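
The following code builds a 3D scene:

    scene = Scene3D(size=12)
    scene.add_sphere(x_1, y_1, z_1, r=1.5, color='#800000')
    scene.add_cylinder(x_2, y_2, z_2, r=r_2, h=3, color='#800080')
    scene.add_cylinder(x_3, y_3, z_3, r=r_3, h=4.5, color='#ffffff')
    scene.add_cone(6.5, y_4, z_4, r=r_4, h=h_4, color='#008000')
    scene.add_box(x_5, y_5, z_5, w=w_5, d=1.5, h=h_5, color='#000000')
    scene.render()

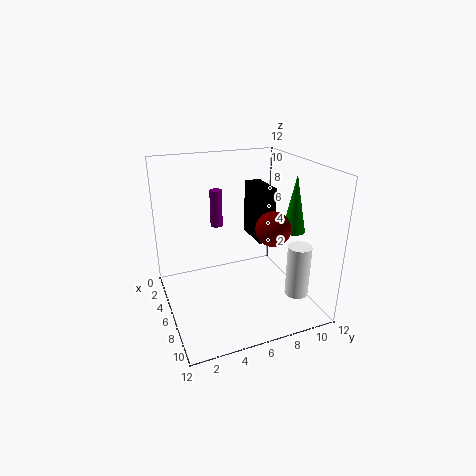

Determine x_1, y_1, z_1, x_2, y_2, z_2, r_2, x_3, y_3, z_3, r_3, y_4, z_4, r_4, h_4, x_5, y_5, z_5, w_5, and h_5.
x_1 = 6.5; y_1 = 9; z_1 = 6.5; x_2 = 5; y_2 = 4.5; z_2 = 7; r_2 = 0.5; x_3 = 8.5; y_3 = 10.5; z_3 = 1; r_3 = 1; y_4 = 11; z_4 = 6; r_4 = 1; h_4 = 5; x_5 = 1.5; y_5 = 8.5; z_5 = 4.5; w_5 = 3.5; h_5 = 5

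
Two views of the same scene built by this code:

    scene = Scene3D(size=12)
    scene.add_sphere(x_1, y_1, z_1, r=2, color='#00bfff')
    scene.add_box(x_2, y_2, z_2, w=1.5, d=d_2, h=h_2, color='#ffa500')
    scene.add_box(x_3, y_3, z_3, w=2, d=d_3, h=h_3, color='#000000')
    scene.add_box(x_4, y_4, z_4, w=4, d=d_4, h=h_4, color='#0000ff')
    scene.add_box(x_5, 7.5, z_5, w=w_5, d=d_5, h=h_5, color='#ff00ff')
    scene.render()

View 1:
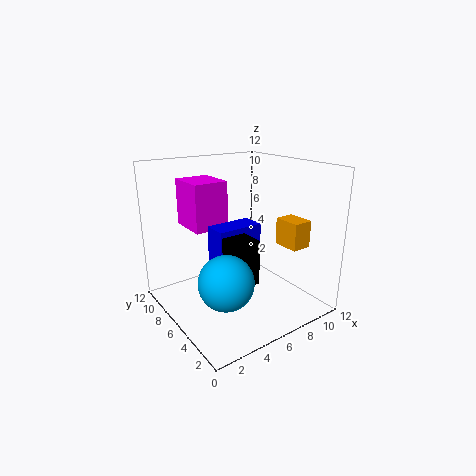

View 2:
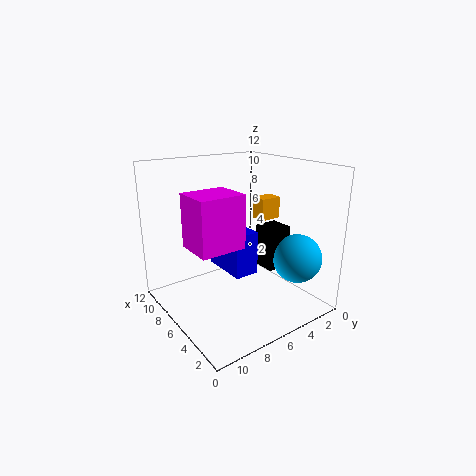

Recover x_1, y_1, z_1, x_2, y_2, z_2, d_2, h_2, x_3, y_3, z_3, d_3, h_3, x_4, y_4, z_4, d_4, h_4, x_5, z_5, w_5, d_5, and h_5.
x_1 = 2.5, y_1 = 2.5, z_1 = 4.5, x_2 = 7, y_2 = 0.5, z_2 = 6.5, d_2 = 2, h_2 = 2, x_3 = 3.5, y_3 = 2.5, z_3 = 3.5, d_3 = 2, h_3 = 3.5, x_4 = 4, y_4 = 5.5, z_4 = 3.5, d_4 = 2, h_4 = 3.5, x_5 = 3, z_5 = 6.5, w_5 = 3, d_5 = 3.5, h_5 = 4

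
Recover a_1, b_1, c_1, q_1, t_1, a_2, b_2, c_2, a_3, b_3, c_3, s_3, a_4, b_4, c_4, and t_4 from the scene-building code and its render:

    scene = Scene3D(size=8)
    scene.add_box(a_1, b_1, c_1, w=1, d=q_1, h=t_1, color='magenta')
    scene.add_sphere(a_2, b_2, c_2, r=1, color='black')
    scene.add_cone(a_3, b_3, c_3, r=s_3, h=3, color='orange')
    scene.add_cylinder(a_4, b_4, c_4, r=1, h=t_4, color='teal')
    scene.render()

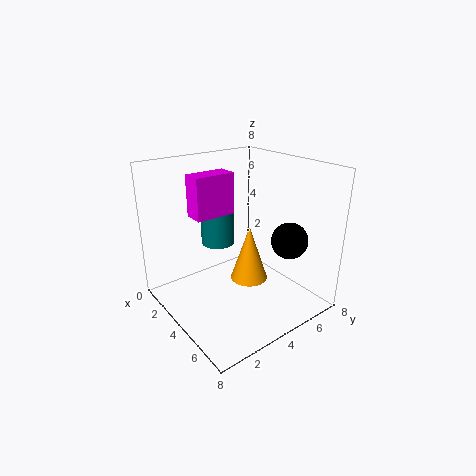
a_1 = 4
b_1 = 1
c_1 = 6
q_1 = 2
t_1 = 2
a_2 = 6
b_2 = 6
c_2 = 4
a_3 = 5
b_3 = 4
c_3 = 2
s_3 = 1
a_4 = 2
b_4 = 4
c_4 = 3
t_4 = 3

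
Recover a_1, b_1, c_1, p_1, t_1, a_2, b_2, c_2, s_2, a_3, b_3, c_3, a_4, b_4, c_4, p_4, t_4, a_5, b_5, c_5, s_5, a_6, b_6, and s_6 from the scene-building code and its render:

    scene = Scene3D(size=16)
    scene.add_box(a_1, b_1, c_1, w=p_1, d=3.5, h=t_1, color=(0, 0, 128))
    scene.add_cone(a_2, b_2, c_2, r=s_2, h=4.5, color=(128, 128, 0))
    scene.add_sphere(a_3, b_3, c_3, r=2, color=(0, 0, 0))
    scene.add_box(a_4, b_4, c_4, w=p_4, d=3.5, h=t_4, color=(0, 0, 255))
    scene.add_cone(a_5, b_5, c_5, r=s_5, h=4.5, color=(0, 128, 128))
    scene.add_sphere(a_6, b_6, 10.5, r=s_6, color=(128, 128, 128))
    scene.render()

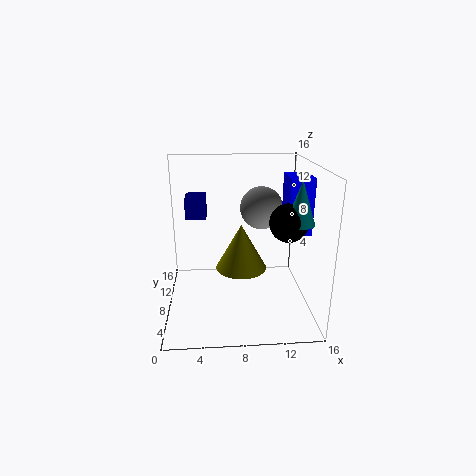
a_1 = 2
b_1 = 11.5
c_1 = 9
p_1 = 2.5
t_1 = 2.5
a_2 = 8
b_2 = 4
c_2 = 6.5
s_2 = 2.5
a_3 = 13
b_3 = 5.5
c_3 = 10.5
a_4 = 13
b_4 = 5.5
c_4 = 9
p_4 = 2.5
t_4 = 6
a_5 = 14
b_5 = 5
c_5 = 10.5
s_5 = 1.5
a_6 = 11
b_6 = 11
s_6 = 2.5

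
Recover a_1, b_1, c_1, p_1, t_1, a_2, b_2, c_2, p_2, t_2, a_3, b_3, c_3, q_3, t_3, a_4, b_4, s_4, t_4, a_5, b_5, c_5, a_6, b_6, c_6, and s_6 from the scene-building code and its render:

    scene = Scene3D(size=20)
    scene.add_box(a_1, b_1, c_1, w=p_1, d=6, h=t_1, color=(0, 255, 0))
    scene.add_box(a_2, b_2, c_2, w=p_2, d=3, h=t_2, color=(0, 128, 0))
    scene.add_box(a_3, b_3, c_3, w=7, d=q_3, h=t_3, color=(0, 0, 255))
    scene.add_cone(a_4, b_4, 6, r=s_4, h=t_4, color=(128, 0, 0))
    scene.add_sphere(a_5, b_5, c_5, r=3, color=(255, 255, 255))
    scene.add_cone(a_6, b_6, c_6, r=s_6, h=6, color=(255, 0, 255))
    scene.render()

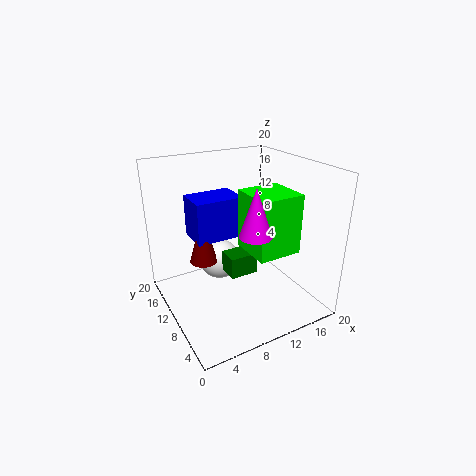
a_1 = 10
b_1 = 4
c_1 = 9
p_1 = 6
t_1 = 8
a_2 = 8
b_2 = 8
c_2 = 5
p_2 = 4
t_2 = 3
a_3 = 5
b_3 = 12
c_3 = 9
q_3 = 5
t_3 = 6
a_4 = 6
b_4 = 13
s_4 = 2
t_4 = 7
a_5 = 9
b_5 = 14
c_5 = 5
a_6 = 9
b_6 = 4
c_6 = 13
s_6 = 2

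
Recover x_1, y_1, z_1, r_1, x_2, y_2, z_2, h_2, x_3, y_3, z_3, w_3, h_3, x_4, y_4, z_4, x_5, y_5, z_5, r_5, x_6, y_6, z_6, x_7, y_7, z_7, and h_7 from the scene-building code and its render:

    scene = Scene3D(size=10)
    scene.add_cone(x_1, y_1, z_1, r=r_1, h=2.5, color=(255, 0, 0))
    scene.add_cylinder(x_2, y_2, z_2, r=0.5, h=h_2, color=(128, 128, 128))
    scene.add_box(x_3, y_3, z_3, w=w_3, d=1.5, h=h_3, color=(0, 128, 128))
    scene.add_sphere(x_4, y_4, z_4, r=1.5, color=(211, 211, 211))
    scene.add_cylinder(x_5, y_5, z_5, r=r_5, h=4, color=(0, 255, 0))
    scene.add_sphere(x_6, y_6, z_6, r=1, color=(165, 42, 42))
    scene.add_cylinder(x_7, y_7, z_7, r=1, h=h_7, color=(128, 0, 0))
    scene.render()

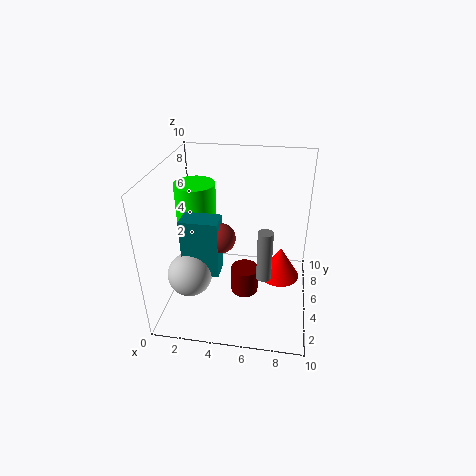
x_1 = 8
y_1 = 6.5
z_1 = 1
r_1 = 1.5
x_2 = 7
y_2 = 3.5
z_2 = 3
h_2 = 3.5
x_3 = 1.5
y_3 = 3
z_3 = 3
w_3 = 2.5
h_3 = 4
x_4 = 2
y_4 = 3
z_4 = 3
x_5 = 1.5
y_5 = 7
z_5 = 4
r_5 = 1.5
x_6 = 4
y_6 = 4
z_6 = 5.5
x_7 = 5.5
y_7 = 5
z_7 = 0.5
h_7 = 2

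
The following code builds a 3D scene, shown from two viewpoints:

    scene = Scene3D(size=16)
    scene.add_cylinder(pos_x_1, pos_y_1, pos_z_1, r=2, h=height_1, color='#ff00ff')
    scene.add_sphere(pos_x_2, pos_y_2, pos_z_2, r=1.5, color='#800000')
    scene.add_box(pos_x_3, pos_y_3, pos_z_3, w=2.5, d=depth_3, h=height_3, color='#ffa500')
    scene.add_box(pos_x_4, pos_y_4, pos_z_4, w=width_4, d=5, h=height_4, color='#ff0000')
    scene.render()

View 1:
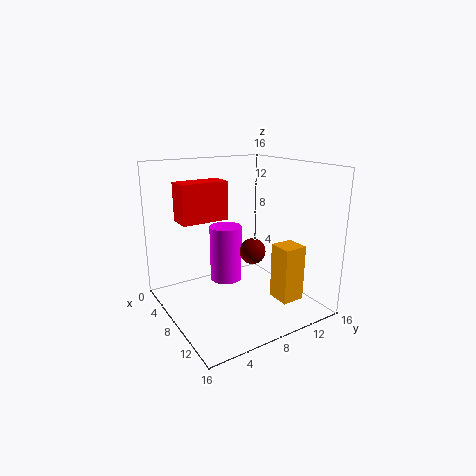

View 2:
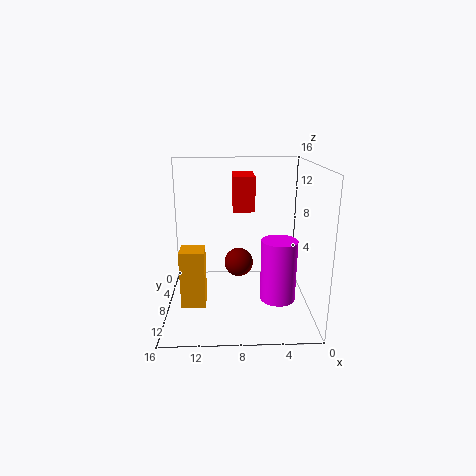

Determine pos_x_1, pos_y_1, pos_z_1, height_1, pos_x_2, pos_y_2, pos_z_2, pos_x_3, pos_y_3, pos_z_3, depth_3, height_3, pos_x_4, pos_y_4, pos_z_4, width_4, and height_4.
pos_x_1 = 3.5, pos_y_1 = 9, pos_z_1 = 1, height_1 = 7, pos_x_2 = 8, pos_y_2 = 10, pos_z_2 = 6, pos_x_3 = 11.5, pos_y_3 = 10, pos_z_3 = 2, depth_3 = 2.5, height_3 = 6, pos_x_4 = 6, pos_y_4 = 1.5, pos_z_4 = 10.5, width_4 = 2.5, height_4 = 4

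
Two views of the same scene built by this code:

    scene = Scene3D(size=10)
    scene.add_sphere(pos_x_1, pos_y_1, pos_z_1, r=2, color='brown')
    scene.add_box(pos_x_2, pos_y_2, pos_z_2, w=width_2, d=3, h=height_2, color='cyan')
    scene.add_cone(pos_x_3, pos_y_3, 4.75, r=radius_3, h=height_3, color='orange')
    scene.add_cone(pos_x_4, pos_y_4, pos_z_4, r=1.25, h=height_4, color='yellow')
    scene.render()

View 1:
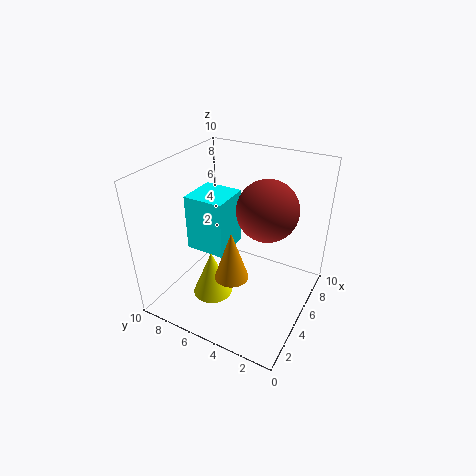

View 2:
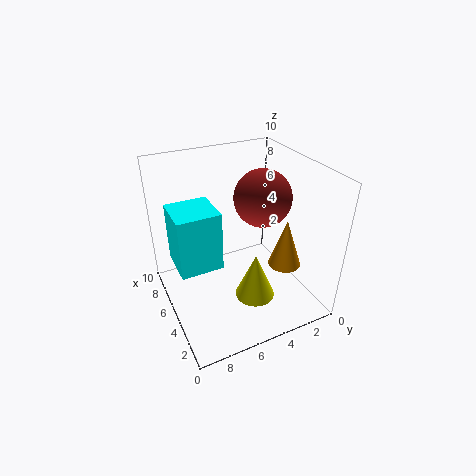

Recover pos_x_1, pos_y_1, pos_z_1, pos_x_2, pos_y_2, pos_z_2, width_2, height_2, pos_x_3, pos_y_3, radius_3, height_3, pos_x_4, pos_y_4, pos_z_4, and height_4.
pos_x_1 = 5.25; pos_y_1 = 3; pos_z_1 = 7.5; pos_x_2 = 4.75; pos_y_2 = 6.25; pos_z_2 = 3; width_2 = 3; height_2 = 4.25; pos_x_3 = 1.5; pos_y_3 = 3.5; radius_3 = 1; height_3 = 3; pos_x_4 = 2; pos_y_4 = 5.25; pos_z_4 = 2.5; height_4 = 3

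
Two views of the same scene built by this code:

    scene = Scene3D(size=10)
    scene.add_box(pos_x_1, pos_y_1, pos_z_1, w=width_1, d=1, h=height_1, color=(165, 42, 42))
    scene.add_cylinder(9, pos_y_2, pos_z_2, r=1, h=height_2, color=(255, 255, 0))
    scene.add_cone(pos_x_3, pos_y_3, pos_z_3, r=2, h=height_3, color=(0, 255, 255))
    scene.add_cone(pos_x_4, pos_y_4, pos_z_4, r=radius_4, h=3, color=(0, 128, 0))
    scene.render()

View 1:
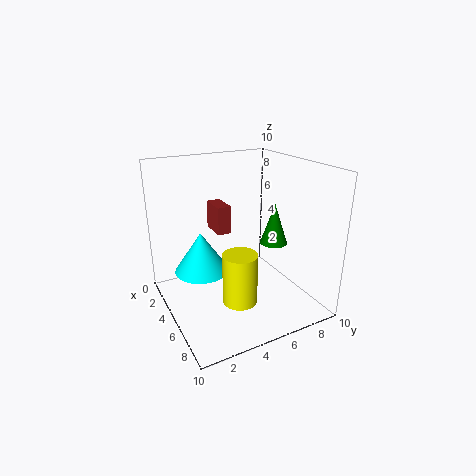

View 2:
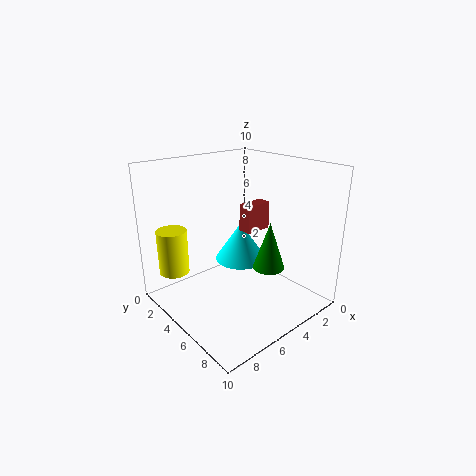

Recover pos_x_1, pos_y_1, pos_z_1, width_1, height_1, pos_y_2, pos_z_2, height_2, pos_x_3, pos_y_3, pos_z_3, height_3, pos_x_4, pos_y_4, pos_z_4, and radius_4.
pos_x_1 = 2; pos_y_1 = 4; pos_z_1 = 5; width_1 = 2; height_1 = 2; pos_y_2 = 3; pos_z_2 = 3; height_2 = 3; pos_x_3 = 3; pos_y_3 = 3; pos_z_3 = 2; height_3 = 3; pos_x_4 = 5; pos_y_4 = 8; pos_z_4 = 4; radius_4 = 1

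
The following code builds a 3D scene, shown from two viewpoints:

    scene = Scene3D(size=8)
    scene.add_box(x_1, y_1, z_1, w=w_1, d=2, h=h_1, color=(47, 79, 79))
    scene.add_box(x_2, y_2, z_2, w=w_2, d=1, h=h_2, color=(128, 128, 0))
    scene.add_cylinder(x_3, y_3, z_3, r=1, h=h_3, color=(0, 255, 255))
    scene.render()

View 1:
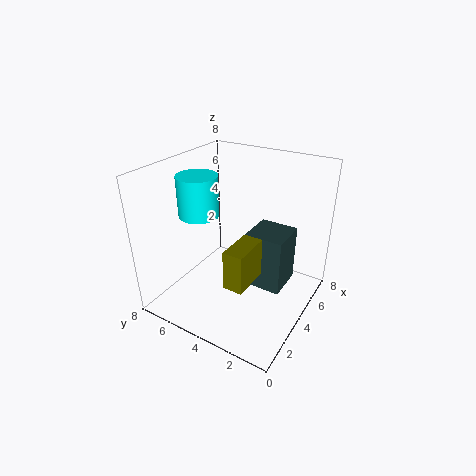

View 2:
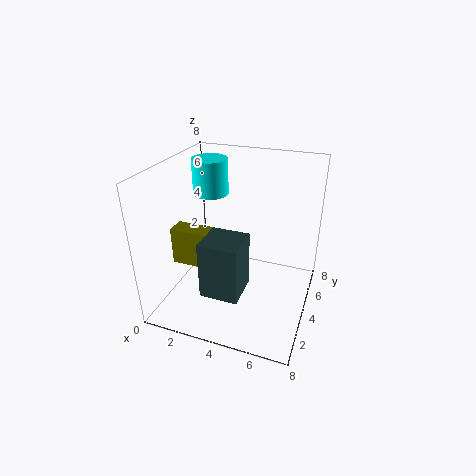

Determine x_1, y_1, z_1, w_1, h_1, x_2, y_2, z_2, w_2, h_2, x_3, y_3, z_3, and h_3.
x_1 = 3, y_1 = 1, z_1 = 2, w_1 = 2, h_1 = 3, x_2 = 1, y_2 = 2, z_2 = 3, w_2 = 2, h_2 = 2, x_3 = 2, y_3 = 5, z_3 = 6, h_3 = 2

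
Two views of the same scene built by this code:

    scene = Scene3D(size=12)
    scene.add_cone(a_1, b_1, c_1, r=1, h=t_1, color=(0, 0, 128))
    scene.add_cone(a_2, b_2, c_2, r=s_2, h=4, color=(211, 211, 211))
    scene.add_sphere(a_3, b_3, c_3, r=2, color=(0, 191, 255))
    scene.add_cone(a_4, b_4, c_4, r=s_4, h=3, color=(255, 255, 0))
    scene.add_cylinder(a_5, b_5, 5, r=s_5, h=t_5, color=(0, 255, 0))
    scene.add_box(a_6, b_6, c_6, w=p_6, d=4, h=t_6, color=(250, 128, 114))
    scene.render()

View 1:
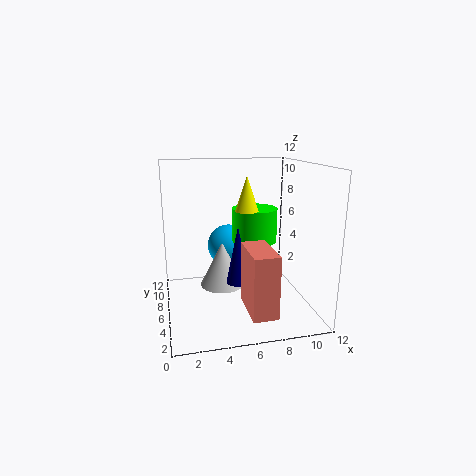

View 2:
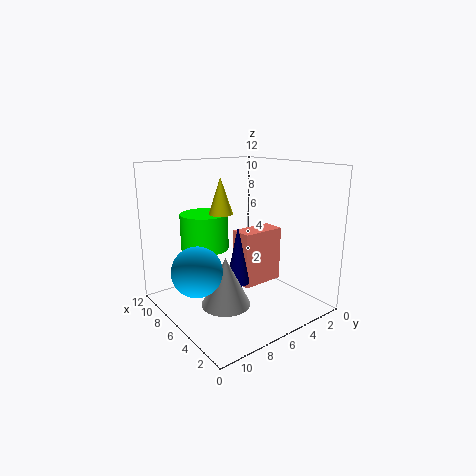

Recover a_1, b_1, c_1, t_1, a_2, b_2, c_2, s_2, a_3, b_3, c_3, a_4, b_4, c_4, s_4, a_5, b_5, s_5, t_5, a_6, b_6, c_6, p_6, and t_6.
a_1 = 6; b_1 = 6; c_1 = 2; t_1 = 5; a_2 = 5; b_2 = 8; c_2 = 1; s_2 = 2; a_3 = 6; b_3 = 10; c_3 = 4; a_4 = 7; b_4 = 7; c_4 = 8; s_4 = 1; a_5 = 8; b_5 = 8; s_5 = 2; t_5 = 3; a_6 = 6; b_6 = 1; c_6 = 1; p_6 = 2; t_6 = 5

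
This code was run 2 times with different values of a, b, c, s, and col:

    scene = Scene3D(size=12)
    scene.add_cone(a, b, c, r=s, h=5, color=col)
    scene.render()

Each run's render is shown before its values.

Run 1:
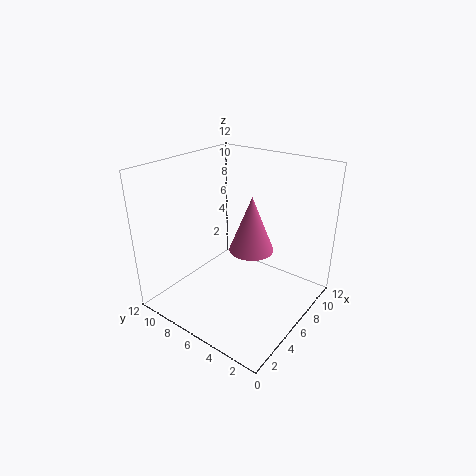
a = 8
b = 6
c = 4
s = 2
col = 'hotpink'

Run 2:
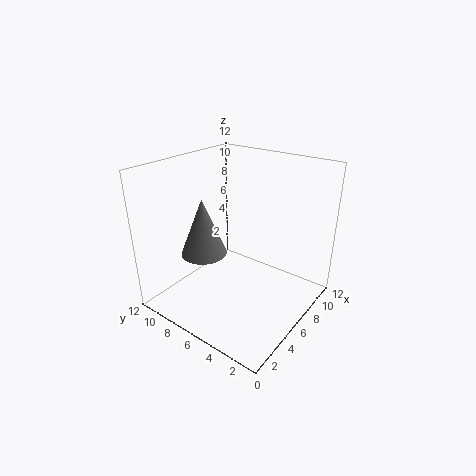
a = 5
b = 9
c = 4
s = 2
col = 'gray'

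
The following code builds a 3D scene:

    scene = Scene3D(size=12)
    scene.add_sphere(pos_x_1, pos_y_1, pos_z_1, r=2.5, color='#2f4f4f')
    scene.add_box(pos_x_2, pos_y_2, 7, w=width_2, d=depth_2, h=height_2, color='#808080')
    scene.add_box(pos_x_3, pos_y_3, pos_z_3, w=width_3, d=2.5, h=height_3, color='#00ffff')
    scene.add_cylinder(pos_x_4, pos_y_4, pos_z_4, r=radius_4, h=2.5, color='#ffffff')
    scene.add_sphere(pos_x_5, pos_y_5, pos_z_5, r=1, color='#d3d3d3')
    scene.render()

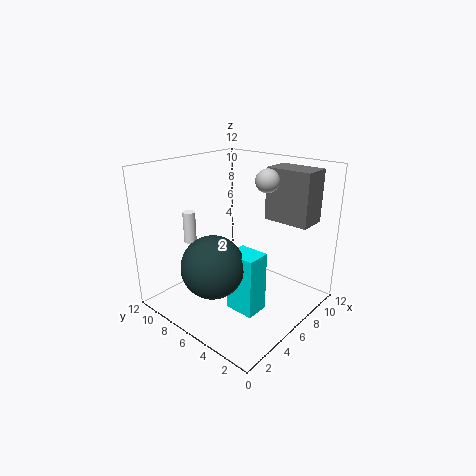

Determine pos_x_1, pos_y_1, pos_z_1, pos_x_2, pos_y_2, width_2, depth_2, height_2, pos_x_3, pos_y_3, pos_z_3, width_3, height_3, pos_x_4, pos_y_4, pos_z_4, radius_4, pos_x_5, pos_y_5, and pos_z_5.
pos_x_1 = 3; pos_y_1 = 6; pos_z_1 = 4.5; pos_x_2 = 9; pos_y_2 = 1.5; width_2 = 2.5; depth_2 = 4; height_2 = 4.5; pos_x_3 = 4; pos_y_3 = 3; pos_z_3 = 0.5; width_3 = 2; height_3 = 5; pos_x_4 = 3; pos_y_4 = 8.5; pos_z_4 = 6; radius_4 = 0.5; pos_x_5 = 8.5; pos_y_5 = 5; pos_z_5 = 10.5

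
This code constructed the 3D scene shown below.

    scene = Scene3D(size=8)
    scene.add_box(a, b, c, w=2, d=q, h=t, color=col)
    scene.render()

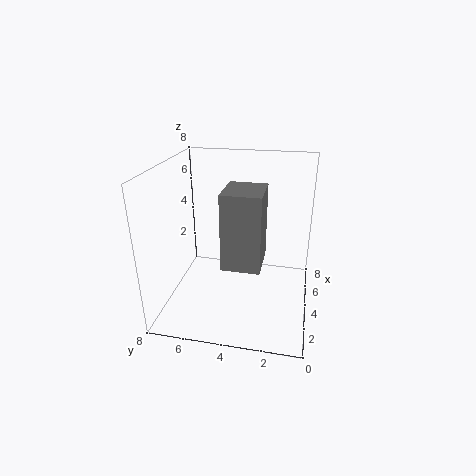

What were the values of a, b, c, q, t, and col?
a = 0.25, b = 2.25, c = 4.25, q = 1.75, t = 3.5, col = 'gray'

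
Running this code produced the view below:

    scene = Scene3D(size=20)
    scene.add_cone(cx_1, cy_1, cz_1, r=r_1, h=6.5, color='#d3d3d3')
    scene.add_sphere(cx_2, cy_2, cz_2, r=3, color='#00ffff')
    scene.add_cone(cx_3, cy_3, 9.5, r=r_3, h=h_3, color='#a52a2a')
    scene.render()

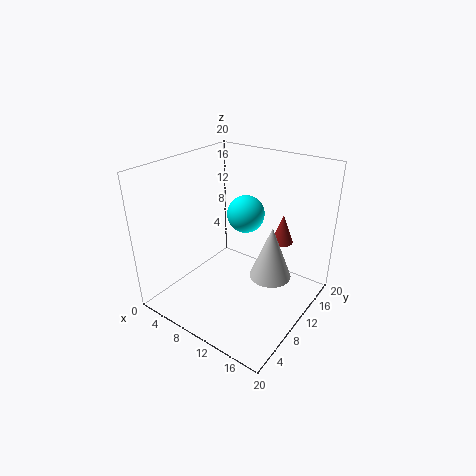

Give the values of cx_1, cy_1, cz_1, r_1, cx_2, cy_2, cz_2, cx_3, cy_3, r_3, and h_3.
cx_1 = 17
cy_1 = 7
cz_1 = 8.5
r_1 = 2.5
cx_2 = 6.5
cy_2 = 17
cz_2 = 10
cx_3 = 15
cy_3 = 13.5
r_3 = 1.5
h_3 = 4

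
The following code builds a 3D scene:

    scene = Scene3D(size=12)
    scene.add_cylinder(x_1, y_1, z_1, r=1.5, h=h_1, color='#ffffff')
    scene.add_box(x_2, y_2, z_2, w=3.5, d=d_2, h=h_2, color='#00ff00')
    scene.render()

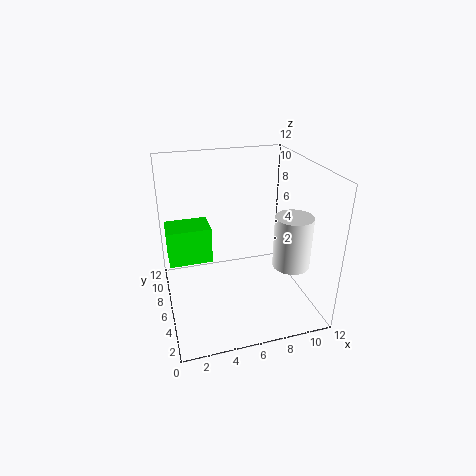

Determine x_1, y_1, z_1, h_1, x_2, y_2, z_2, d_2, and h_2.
x_1 = 9.75
y_1 = 3.5
z_1 = 4.25
h_1 = 4.25
x_2 = 0.25
y_2 = 5.75
z_2 = 4.25
d_2 = 2.5
h_2 = 3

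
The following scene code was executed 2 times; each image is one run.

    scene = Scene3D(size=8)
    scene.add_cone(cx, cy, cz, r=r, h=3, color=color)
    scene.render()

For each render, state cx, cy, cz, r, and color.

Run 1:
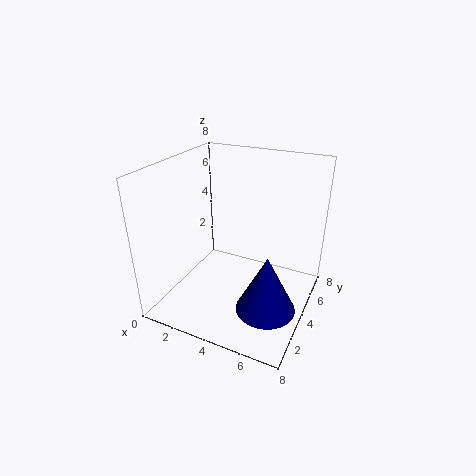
cx = 6.5
cy = 2
cz = 1.5
r = 1.5
color = 'navy'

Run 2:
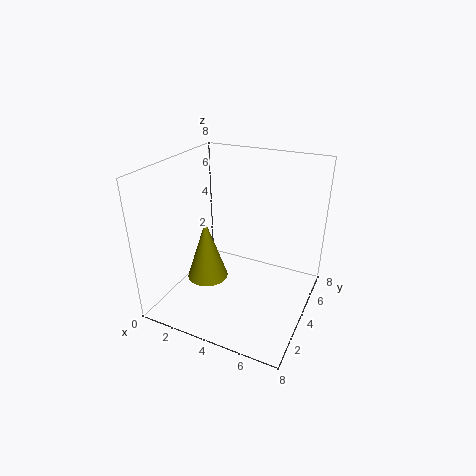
cx = 3.5
cy = 1.5
cz = 3
r = 1
color = 'olive'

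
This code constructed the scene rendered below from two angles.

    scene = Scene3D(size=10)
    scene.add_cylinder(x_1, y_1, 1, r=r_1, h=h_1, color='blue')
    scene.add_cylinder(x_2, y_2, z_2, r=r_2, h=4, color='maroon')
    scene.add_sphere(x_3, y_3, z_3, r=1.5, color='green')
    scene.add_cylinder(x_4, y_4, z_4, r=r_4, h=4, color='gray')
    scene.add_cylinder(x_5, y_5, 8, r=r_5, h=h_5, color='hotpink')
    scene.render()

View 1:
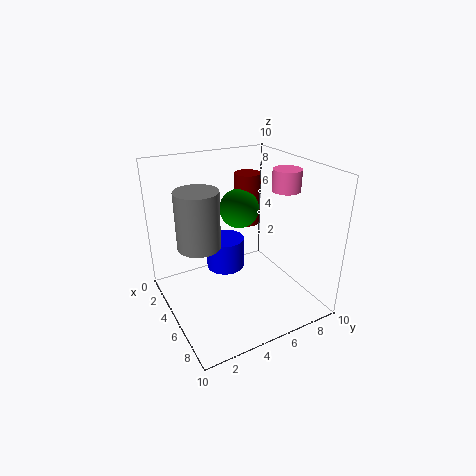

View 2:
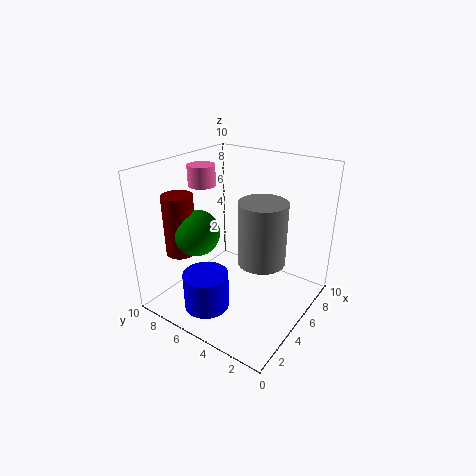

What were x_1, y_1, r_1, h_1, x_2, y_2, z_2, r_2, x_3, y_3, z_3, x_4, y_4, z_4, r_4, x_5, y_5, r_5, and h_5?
x_1 = 2, y_1 = 5.5, r_1 = 1.5, h_1 = 2.5, x_2 = 2, y_2 = 7.5, z_2 = 4.5, r_2 = 1, x_3 = 2.5, y_3 = 6.5, z_3 = 6, x_4 = 4, y_4 = 2.5, z_4 = 4.5, r_4 = 1.5, x_5 = 5.5, y_5 = 8.5, r_5 = 1, h_5 = 1.5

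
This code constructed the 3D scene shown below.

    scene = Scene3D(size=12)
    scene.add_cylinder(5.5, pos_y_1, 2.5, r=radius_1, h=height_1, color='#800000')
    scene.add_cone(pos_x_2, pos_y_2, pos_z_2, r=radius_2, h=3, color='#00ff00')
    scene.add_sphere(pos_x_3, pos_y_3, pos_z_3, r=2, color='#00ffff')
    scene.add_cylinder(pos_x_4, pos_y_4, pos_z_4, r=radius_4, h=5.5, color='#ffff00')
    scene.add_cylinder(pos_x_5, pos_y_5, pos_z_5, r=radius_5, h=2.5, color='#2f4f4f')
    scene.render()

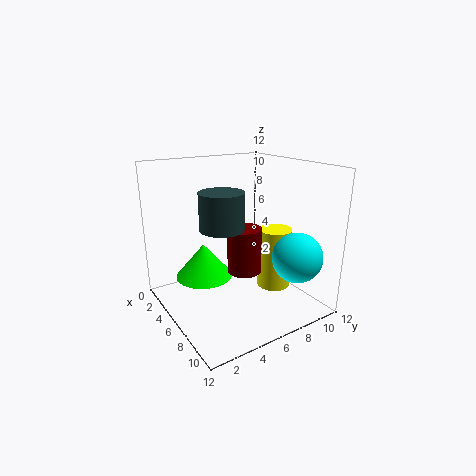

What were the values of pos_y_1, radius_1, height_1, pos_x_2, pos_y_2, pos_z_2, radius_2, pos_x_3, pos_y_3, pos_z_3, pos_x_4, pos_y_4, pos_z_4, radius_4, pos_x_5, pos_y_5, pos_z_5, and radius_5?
pos_y_1 = 7; radius_1 = 1.5; height_1 = 4; pos_x_2 = 3.5; pos_y_2 = 4; pos_z_2 = 2; radius_2 = 2.5; pos_x_3 = 10; pos_y_3 = 9; pos_z_3 = 5; pos_x_4 = 6; pos_y_4 = 10; pos_z_4 = 0.5; radius_4 = 1.5; pos_x_5 = 9.5; pos_y_5 = 2.5; pos_z_5 = 8.5; radius_5 = 1.5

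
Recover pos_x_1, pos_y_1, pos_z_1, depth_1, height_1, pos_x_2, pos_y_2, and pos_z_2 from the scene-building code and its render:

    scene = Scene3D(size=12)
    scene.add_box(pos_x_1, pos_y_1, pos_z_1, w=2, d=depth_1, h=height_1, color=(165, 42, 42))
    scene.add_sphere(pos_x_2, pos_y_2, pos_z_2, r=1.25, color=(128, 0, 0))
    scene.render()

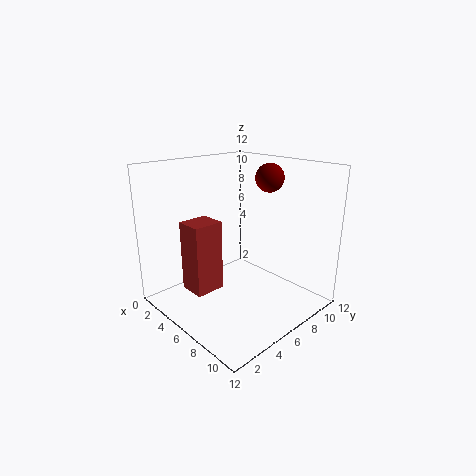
pos_x_1 = 5.5; pos_y_1 = 0.75; pos_z_1 = 3.25; depth_1 = 2.25; height_1 = 5.25; pos_x_2 = 6; pos_y_2 = 9.75; pos_z_2 = 10.5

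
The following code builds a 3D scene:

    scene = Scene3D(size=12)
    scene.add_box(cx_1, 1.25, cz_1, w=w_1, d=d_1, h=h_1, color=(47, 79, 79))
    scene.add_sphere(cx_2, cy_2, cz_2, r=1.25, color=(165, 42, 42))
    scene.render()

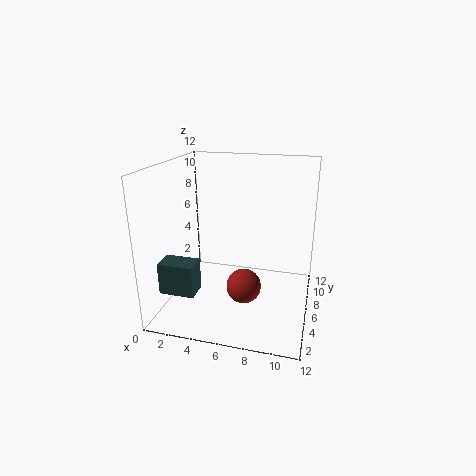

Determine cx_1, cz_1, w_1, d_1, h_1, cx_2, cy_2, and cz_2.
cx_1 = 1
cz_1 = 2.75
w_1 = 2.75
d_1 = 1.75
h_1 = 2.5
cx_2 = 7.5
cy_2 = 2
cz_2 = 4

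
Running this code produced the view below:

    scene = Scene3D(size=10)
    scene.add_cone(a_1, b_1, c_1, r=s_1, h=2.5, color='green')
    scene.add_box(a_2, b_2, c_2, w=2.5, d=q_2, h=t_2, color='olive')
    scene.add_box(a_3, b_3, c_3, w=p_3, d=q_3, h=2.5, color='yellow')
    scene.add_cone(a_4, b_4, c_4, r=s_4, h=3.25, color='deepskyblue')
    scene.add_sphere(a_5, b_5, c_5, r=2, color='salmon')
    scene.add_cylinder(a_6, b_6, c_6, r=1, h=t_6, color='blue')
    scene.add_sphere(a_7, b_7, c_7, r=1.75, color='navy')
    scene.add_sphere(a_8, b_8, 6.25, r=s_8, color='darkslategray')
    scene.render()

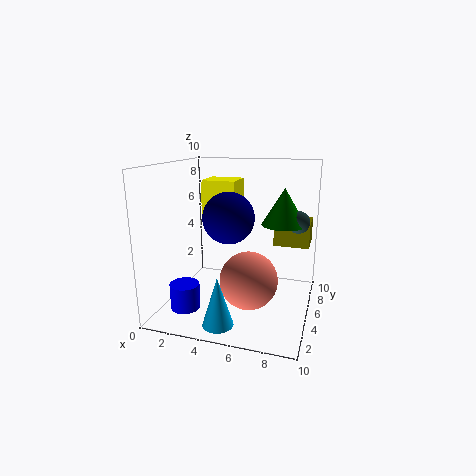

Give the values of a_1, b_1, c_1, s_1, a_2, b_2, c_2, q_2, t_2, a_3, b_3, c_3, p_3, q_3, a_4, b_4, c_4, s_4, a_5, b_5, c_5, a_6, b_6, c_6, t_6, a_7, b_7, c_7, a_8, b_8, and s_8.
a_1 = 8
b_1 = 5.75
c_1 = 6
s_1 = 1.5
a_2 = 7.25
b_2 = 6.25
c_2 = 4.25
q_2 = 2.25
t_2 = 1.75
a_3 = 2
b_3 = 5.75
c_3 = 6.25
p_3 = 2.5
q_3 = 2.25
a_4 = 4.75
b_4 = 1.5
c_4 = 0.25
s_4 = 1
a_5 = 6
b_5 = 4.25
c_5 = 2.25
a_6 = 2
b_6 = 2.5
c_6 = 0.5
t_6 = 1.75
a_7 = 4.5
b_7 = 4.5
c_7 = 6.5
a_8 = 9
b_8 = 5.75
s_8 = 0.75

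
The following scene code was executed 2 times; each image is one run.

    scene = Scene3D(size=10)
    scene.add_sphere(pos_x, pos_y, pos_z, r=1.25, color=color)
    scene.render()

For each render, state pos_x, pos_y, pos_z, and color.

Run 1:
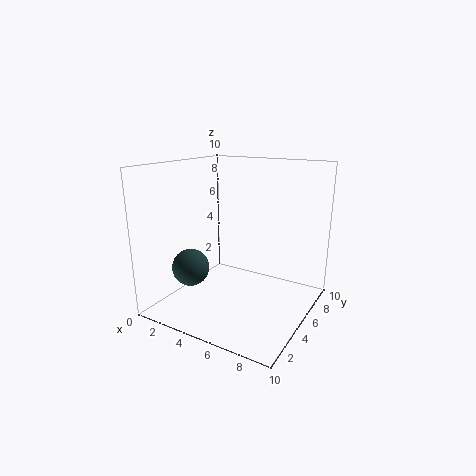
pos_x = 2.75, pos_y = 2.5, pos_z = 3.25, color = 'darkslategray'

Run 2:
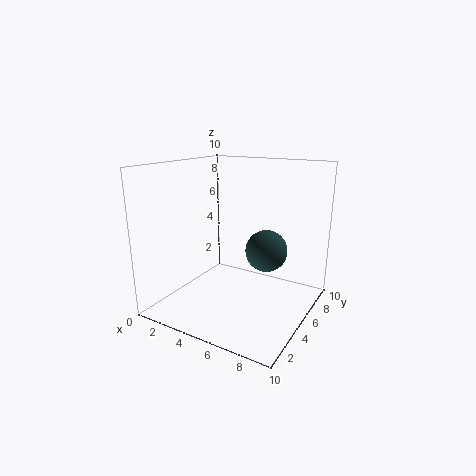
pos_x = 8, pos_y = 3.25, pos_z = 5.25, color = 'darkslategray'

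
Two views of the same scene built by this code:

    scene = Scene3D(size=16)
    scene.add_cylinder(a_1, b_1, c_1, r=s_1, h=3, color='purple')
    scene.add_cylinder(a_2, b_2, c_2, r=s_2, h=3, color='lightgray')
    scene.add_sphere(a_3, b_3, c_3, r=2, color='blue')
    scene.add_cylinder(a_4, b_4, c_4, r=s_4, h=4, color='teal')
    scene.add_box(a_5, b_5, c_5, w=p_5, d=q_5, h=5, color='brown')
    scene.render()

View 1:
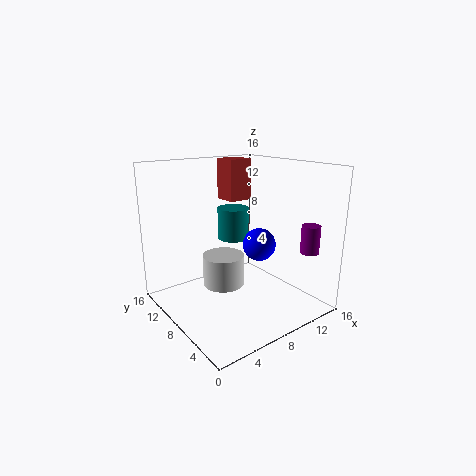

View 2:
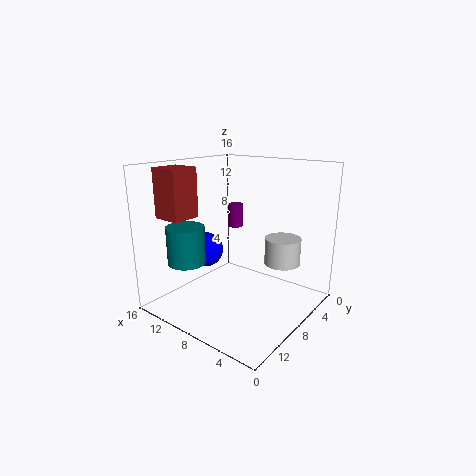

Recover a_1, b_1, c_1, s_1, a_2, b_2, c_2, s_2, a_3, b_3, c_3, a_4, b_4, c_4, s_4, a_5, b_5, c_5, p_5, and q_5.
a_1 = 13, b_1 = 2, c_1 = 7, s_1 = 1, a_2 = 4, b_2 = 5, c_2 = 5, s_2 = 2, a_3 = 12, b_3 = 9, c_3 = 6, a_4 = 11, b_4 = 13, c_4 = 6, s_4 = 2, a_5 = 10, b_5 = 12, c_5 = 11, p_5 = 3, q_5 = 3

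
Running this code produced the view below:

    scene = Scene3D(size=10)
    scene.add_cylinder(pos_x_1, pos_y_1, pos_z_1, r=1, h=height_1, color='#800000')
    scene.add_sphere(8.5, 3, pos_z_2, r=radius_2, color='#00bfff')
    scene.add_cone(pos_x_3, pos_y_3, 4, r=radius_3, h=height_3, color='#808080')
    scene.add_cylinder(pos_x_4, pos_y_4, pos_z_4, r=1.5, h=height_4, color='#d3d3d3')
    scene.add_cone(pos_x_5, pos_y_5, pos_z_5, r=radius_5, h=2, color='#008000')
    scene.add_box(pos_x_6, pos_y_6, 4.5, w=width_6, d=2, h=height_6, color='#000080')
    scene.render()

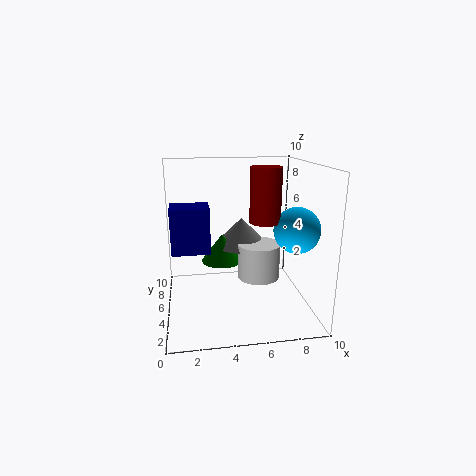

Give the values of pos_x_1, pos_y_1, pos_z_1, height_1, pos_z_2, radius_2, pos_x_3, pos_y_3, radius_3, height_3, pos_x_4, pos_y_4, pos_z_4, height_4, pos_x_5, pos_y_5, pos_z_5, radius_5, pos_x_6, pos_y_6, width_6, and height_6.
pos_x_1 = 6.5
pos_y_1 = 3.5
pos_z_1 = 6.5
height_1 = 3.5
pos_z_2 = 6
radius_2 = 1.5
pos_x_3 = 5.5
pos_y_3 = 6.5
radius_3 = 2
height_3 = 2
pos_x_4 = 6.5
pos_y_4 = 5
pos_z_4 = 2
height_4 = 2.5
pos_x_5 = 4
pos_y_5 = 6
pos_z_5 = 3
radius_5 = 1.5
pos_x_6 = 0.5
pos_y_6 = 3.5
width_6 = 2.5
height_6 = 3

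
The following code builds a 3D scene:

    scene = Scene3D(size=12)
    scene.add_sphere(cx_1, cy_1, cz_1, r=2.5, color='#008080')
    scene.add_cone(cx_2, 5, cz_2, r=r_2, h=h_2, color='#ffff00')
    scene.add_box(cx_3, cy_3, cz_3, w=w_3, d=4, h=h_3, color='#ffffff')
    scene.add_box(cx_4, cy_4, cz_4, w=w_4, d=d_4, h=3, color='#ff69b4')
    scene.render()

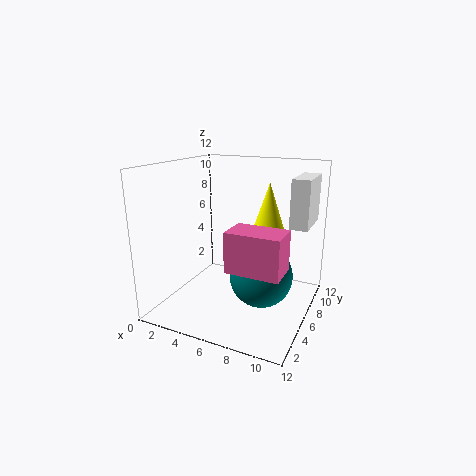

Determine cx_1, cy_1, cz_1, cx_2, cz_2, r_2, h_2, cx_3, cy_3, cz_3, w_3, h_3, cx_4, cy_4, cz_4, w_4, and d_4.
cx_1 = 8.5; cy_1 = 5; cz_1 = 3.5; cx_2 = 9; cz_2 = 6.5; r_2 = 1.5; h_2 = 4.5; cx_3 = 10; cy_3 = 7; cz_3 = 7; w_3 = 1.5; h_3 = 4; cx_4 = 7; cy_4 = 1.5; cz_4 = 5; w_4 = 4; d_4 = 2.5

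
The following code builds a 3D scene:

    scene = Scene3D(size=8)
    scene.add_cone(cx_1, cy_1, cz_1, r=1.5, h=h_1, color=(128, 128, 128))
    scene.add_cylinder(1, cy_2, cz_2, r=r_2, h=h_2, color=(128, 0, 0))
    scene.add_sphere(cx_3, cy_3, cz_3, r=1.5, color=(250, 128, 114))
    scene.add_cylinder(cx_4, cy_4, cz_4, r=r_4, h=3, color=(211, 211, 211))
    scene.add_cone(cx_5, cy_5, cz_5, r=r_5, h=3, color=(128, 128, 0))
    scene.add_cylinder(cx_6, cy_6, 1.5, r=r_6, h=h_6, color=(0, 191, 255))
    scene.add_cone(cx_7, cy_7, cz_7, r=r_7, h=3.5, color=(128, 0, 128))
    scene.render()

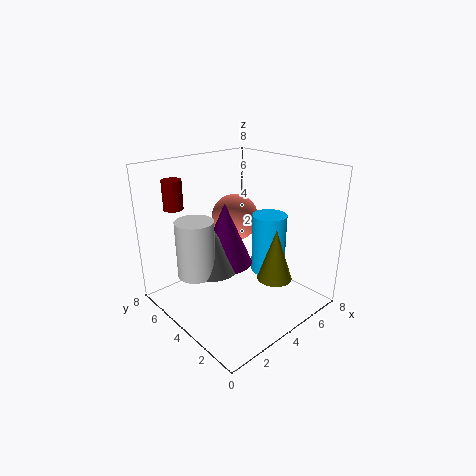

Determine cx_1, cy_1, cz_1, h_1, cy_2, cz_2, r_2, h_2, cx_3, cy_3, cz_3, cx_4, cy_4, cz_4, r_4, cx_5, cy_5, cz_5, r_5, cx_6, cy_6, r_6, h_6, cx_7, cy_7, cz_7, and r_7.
cx_1 = 2.5, cy_1 = 4.5, cz_1 = 2.5, h_1 = 2.5, cy_2 = 5.5, cz_2 = 6, r_2 = 0.5, h_2 = 1.5, cx_3 = 6, cy_3 = 6.5, cz_3 = 4, cx_4 = 1.5, cy_4 = 4.5, cz_4 = 2.5, r_4 = 1, cx_5 = 5.5, cy_5 = 2.5, cz_5 = 1.5, r_5 = 1, cx_6 = 6, cy_6 = 3.5, r_6 = 1, h_6 = 3.5, cx_7 = 3.5, cy_7 = 4.5, cz_7 = 2.5, r_7 = 1.5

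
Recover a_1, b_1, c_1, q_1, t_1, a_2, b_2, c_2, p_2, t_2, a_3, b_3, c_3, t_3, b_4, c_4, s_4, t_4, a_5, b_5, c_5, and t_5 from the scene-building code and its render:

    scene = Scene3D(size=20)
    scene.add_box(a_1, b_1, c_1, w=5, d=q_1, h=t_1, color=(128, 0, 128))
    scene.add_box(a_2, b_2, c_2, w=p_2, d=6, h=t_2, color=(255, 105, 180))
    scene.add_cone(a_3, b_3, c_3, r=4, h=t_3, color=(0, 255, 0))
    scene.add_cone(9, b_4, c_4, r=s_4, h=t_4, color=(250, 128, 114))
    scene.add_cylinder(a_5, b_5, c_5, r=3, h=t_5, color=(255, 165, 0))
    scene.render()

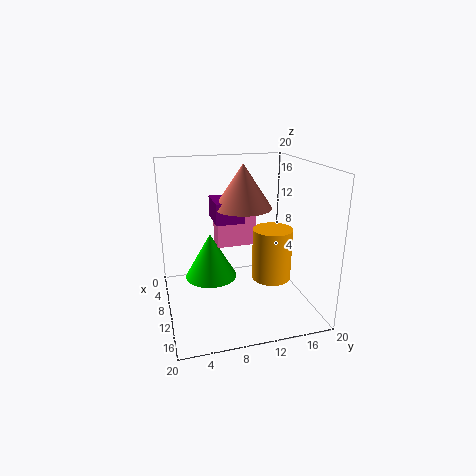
a_1 = 5; b_1 = 7; c_1 = 12; q_1 = 4; t_1 = 3; a_2 = 3; b_2 = 8; c_2 = 7; p_2 = 3; t_2 = 7; a_3 = 5; b_3 = 7; c_3 = 2; t_3 = 7; b_4 = 11; c_4 = 14; s_4 = 4; t_4 = 6; a_5 = 8; b_5 = 16; c_5 = 2; t_5 = 8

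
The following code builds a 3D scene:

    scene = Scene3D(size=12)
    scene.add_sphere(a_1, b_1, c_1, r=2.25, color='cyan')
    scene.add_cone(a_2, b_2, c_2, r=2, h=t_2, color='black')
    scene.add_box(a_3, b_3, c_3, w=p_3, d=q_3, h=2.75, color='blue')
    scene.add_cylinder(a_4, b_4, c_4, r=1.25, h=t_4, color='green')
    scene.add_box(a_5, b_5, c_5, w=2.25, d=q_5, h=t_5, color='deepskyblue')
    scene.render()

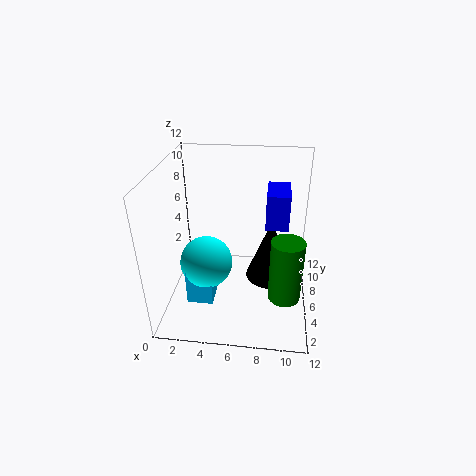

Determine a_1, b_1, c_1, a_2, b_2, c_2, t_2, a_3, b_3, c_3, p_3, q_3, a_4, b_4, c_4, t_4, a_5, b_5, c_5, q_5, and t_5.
a_1 = 3.25, b_1 = 5.75, c_1 = 3.5, a_2 = 8.75, b_2 = 6, c_2 = 2.5, t_2 = 5.25, a_3 = 8.25, b_3 = 4.5, c_3 = 7.75, p_3 = 1.75, q_3 = 3, a_4 = 10, b_4 = 3, c_4 = 2.75, t_4 = 5, a_5 = 1.75, b_5 = 4, c_5 = 0.25, q_5 = 3.25, t_5 = 3.25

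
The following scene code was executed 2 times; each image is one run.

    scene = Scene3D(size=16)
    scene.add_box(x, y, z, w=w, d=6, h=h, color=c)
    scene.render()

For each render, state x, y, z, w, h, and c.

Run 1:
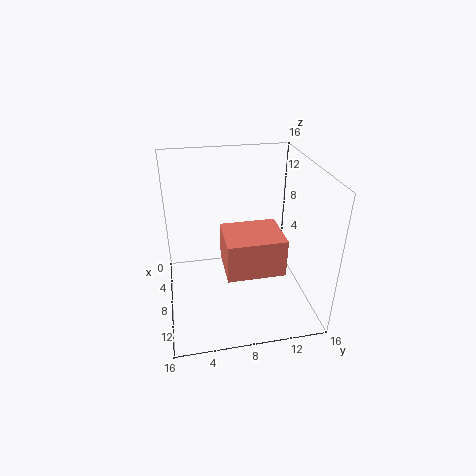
x = 8, y = 6, z = 6, w = 5, h = 4, c = 'salmon'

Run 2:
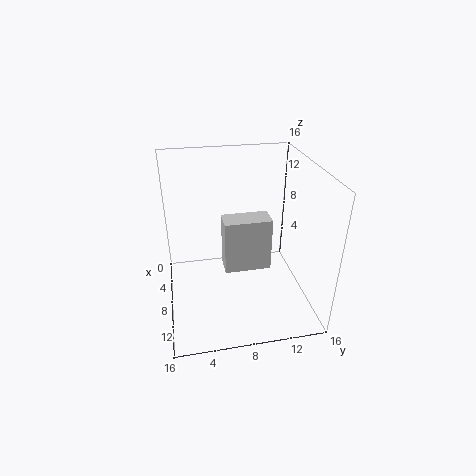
x = 2, y = 7, z = 1, w = 3, h = 7, c = 'lightgray'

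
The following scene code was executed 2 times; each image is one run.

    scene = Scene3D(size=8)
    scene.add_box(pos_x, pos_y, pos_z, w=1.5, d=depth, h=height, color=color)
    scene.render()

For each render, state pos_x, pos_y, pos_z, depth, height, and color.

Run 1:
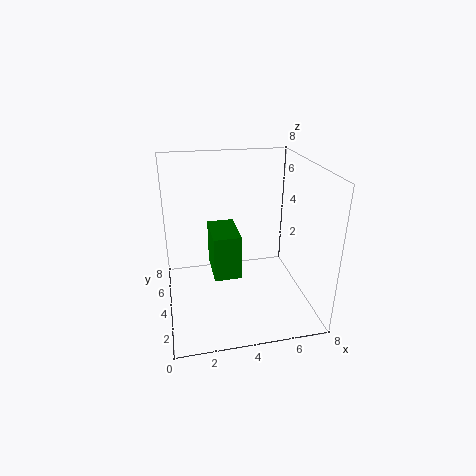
pos_x = 2.5, pos_y = 3, pos_z = 2, depth = 2.5, height = 2.5, color = 'green'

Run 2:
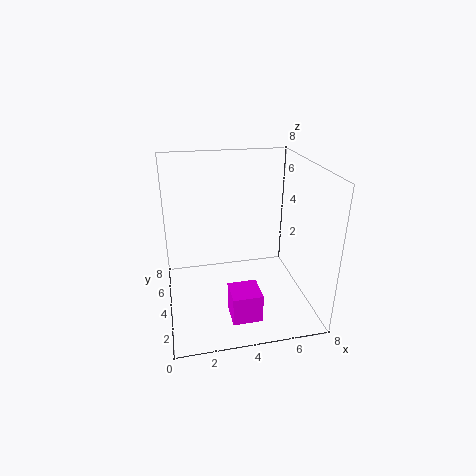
pos_x = 3, pos_y = 0.5, pos_z = 1, depth = 1.5, height = 1.5, color = 'magenta'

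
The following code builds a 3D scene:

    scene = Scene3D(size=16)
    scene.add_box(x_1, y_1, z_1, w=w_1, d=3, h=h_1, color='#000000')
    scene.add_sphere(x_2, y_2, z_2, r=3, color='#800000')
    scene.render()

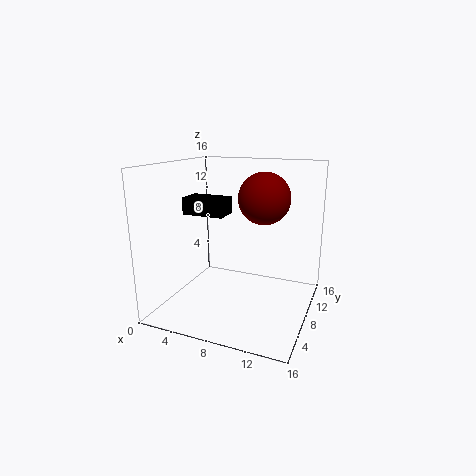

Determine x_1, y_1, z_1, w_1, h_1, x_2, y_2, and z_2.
x_1 = 1, y_1 = 8, z_1 = 10, w_1 = 5, h_1 = 2, x_2 = 10, y_2 = 11, z_2 = 12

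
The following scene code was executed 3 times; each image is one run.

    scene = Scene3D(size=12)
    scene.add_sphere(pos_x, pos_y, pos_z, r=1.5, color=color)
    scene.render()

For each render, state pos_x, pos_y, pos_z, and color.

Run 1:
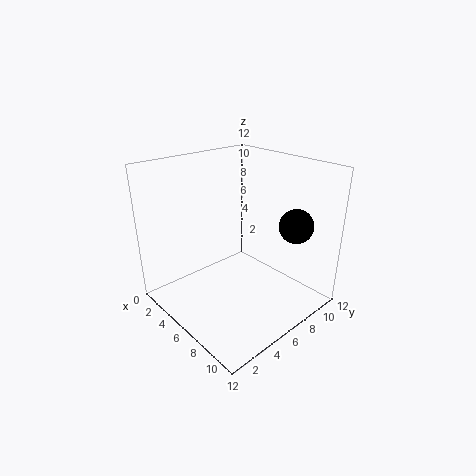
pos_x = 8.5
pos_y = 10.5
pos_z = 6.5
color = 'black'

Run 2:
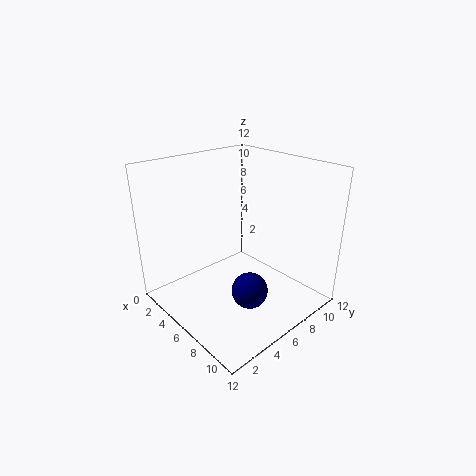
pos_x = 8
pos_y = 5.5
pos_z = 2
color = 'navy'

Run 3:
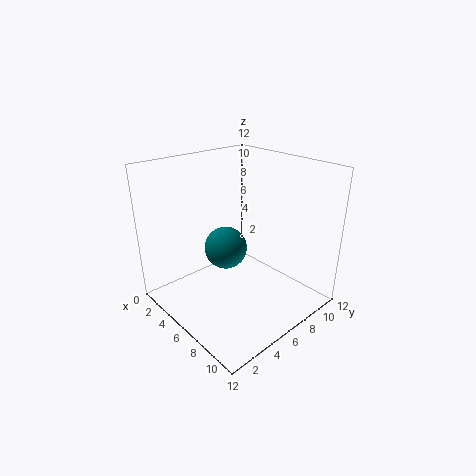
pos_x = 8
pos_y = 3
pos_z = 7
color = 'teal'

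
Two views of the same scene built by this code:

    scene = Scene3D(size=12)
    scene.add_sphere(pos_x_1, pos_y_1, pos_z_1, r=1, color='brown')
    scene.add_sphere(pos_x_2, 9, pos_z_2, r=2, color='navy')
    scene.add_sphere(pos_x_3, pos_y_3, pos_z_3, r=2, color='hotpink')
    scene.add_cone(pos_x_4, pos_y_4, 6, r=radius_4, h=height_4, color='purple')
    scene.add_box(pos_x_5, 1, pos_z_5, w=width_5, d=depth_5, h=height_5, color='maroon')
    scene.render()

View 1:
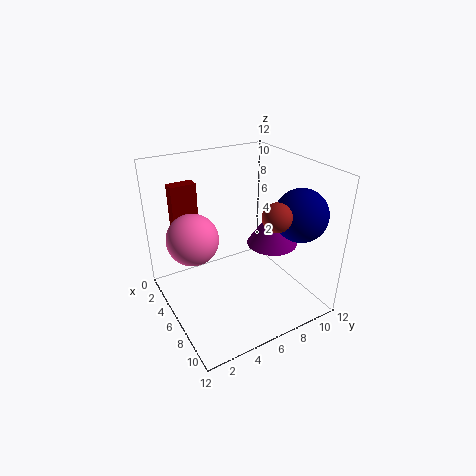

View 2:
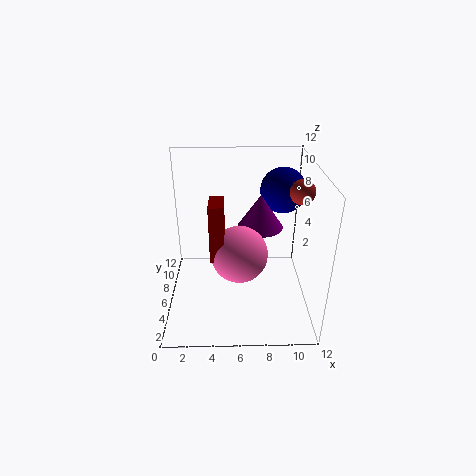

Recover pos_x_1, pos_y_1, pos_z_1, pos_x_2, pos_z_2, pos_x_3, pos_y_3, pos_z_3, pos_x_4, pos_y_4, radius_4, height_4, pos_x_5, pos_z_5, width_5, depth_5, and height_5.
pos_x_1 = 11; pos_y_1 = 6; pos_z_1 = 10; pos_x_2 = 10; pos_z_2 = 9; pos_x_3 = 6; pos_y_3 = 2; pos_z_3 = 7; pos_x_4 = 8; pos_y_4 = 8; radius_4 = 2; height_4 = 3; pos_x_5 = 4; pos_z_5 = 7; width_5 = 1; depth_5 = 2; height_5 = 4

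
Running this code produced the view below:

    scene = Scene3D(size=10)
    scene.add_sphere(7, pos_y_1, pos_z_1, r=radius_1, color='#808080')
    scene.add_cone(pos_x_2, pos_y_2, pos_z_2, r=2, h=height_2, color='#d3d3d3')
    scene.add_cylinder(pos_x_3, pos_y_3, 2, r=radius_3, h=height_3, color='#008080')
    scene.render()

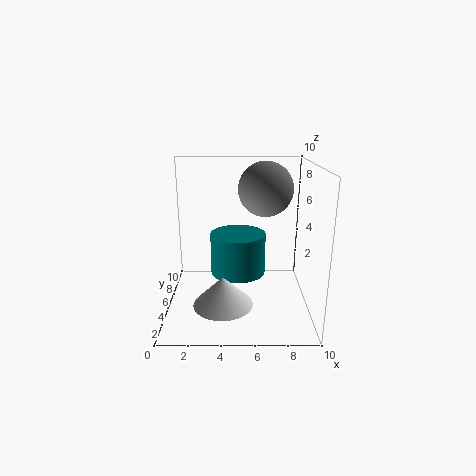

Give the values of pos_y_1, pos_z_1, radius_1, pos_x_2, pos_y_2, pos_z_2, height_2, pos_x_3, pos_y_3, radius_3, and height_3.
pos_y_1 = 7; pos_z_1 = 8; radius_1 = 2; pos_x_2 = 4; pos_y_2 = 3; pos_z_2 = 1; height_2 = 2; pos_x_3 = 5; pos_y_3 = 6; radius_3 = 2; height_3 = 3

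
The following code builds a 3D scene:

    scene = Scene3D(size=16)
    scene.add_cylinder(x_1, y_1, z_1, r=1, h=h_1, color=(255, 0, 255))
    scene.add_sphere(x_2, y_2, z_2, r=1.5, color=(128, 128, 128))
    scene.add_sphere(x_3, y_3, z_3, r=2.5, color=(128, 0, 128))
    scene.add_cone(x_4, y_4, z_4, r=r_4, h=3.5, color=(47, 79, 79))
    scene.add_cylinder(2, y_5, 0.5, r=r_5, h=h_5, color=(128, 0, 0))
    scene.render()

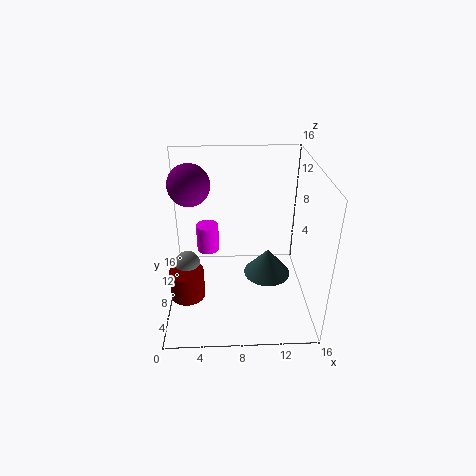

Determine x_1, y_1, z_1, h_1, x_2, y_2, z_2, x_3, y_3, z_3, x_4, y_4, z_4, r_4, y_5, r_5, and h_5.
x_1 = 5
y_1 = 3
z_1 = 10
h_1 = 2.5
x_2 = 2
y_2 = 9
z_2 = 4
x_3 = 2.5
y_3 = 12.5
z_3 = 12.5
x_4 = 12
y_4 = 11.5
z_4 = 0.5
r_4 = 3
y_5 = 7.5
r_5 = 2
h_5 = 3.5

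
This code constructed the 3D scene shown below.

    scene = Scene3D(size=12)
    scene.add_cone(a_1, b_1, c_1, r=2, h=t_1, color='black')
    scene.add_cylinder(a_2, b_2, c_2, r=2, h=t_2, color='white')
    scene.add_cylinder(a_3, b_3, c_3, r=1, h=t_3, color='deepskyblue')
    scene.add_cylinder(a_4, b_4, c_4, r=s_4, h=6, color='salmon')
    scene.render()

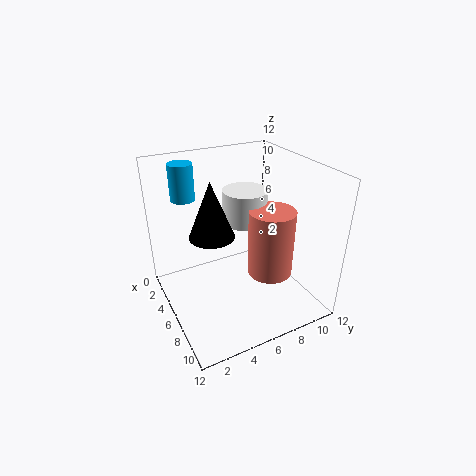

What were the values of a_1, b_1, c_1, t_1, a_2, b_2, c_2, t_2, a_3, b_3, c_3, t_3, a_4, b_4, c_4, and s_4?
a_1 = 4, b_1 = 4.5, c_1 = 5.5, t_1 = 5, a_2 = 3.5, b_2 = 8, c_2 = 6, t_2 = 3, a_3 = 3, b_3 = 2.5, c_3 = 9, t_3 = 3, a_4 = 6.5, b_4 = 9, c_4 = 2, s_4 = 2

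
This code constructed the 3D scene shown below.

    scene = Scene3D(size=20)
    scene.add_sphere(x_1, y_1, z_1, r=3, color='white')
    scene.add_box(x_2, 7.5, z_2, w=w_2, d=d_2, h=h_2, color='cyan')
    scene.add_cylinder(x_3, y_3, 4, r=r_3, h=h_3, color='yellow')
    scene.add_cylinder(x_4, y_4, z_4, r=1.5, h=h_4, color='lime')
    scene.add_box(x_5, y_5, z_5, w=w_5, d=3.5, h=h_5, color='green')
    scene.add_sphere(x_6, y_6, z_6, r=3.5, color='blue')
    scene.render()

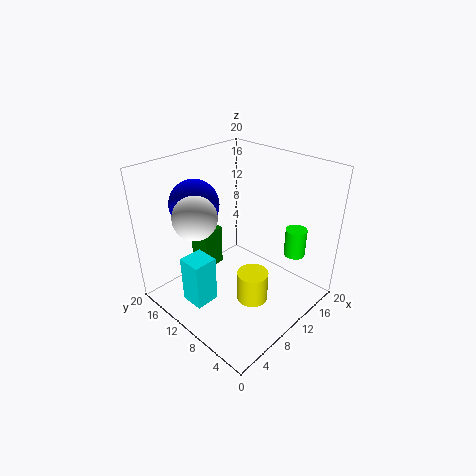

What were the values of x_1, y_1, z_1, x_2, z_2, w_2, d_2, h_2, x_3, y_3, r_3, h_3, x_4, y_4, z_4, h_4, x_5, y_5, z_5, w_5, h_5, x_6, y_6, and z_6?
x_1 = 5.5, y_1 = 13.5, z_1 = 13.5, x_2 = 0.5, z_2 = 5, w_2 = 3, d_2 = 3, h_2 = 6, x_3 = 7.5, y_3 = 5, r_3 = 2, h_3 = 4, x_4 = 16, y_4 = 4.5, z_4 = 7, h_4 = 4, x_5 = 9.5, y_5 = 16.5, z_5 = 1.5, w_5 = 3.5, h_5 = 6.5, x_6 = 7.5, y_6 = 16, z_6 = 14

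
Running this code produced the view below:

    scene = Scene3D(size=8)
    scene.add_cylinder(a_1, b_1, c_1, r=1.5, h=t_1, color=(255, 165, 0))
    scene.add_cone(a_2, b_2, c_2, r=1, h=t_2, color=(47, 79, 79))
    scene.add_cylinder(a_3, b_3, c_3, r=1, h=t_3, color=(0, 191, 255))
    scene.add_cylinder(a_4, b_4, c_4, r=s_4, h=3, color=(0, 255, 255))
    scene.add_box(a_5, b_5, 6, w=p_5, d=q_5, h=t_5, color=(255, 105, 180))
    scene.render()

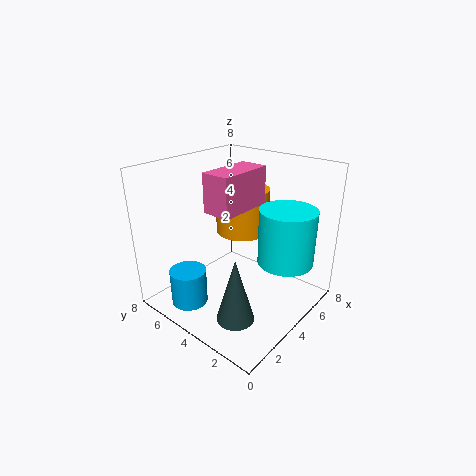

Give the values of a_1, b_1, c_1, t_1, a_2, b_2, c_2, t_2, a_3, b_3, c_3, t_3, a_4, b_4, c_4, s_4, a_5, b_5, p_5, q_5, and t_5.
a_1 = 5; b_1 = 4.5; c_1 = 4; t_1 = 2.5; a_2 = 2; b_2 = 2.5; c_2 = 0.5; t_2 = 3.5; a_3 = 1.5; b_3 = 5.5; c_3 = 0.5; t_3 = 2; a_4 = 5; b_4 = 1.5; c_4 = 3; s_4 = 1.5; a_5 = 2; b_5 = 3; p_5 = 3; q_5 = 1.5; t_5 = 2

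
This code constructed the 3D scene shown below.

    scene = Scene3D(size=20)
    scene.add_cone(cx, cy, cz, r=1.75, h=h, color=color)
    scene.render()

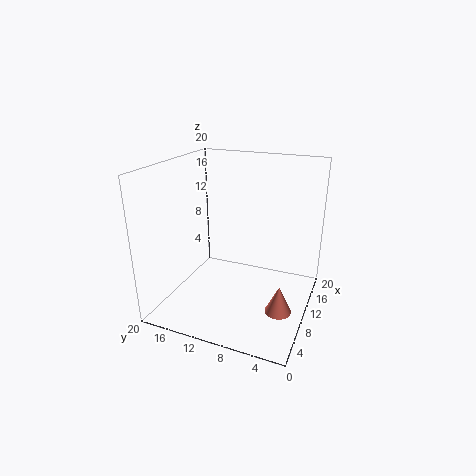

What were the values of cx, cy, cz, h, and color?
cx = 7
cy = 3
cz = 1.75
h = 3.75
color = 'salmon'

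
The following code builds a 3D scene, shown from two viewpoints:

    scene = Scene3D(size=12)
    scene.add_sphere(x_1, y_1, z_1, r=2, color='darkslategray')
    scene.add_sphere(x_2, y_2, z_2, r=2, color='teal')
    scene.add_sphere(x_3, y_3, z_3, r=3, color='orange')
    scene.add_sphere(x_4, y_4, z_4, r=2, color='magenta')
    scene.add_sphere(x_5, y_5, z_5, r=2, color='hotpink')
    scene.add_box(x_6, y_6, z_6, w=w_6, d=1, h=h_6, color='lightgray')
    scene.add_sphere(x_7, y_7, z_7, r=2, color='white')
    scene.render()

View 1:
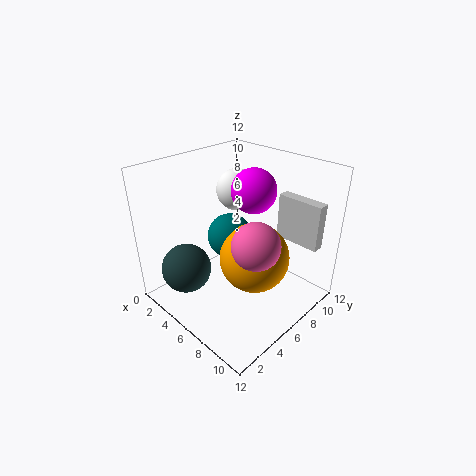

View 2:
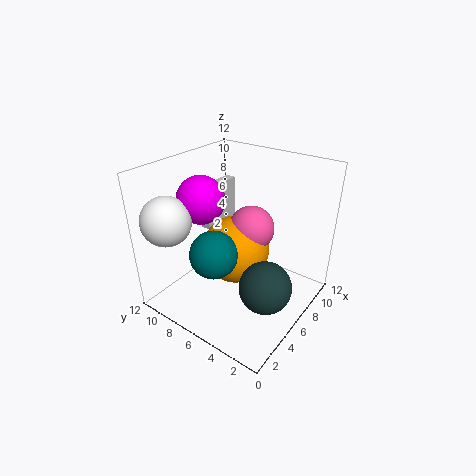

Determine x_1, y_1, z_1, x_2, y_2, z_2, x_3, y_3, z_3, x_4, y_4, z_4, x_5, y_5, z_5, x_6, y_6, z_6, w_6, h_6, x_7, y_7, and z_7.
x_1 = 4; y_1 = 2; z_1 = 4; x_2 = 4; y_2 = 7; z_2 = 5; x_3 = 7; y_3 = 7; z_3 = 4; x_4 = 5; y_4 = 9; z_4 = 9; x_5 = 8; y_5 = 6; z_5 = 6; x_6 = 7; y_6 = 10; z_6 = 5; w_6 = 4; h_6 = 4; x_7 = 2; y_7 = 10; z_7 = 8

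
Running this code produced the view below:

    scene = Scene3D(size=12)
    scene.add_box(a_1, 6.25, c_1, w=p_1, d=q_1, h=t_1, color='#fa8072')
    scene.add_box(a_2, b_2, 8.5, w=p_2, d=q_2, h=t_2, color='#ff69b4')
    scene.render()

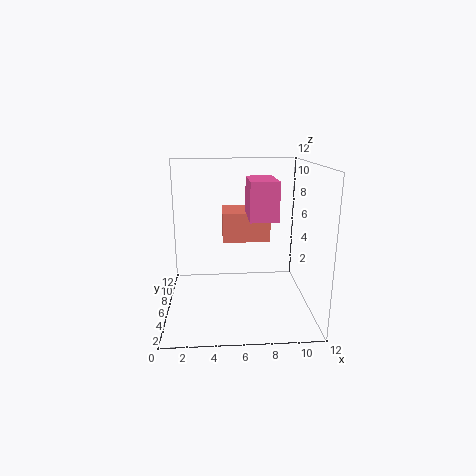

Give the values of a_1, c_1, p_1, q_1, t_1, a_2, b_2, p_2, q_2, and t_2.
a_1 = 4.75; c_1 = 5.5; p_1 = 4; q_1 = 3.5; t_1 = 2.5; a_2 = 6.5; b_2 = 1.5; p_2 = 2; q_2 = 3.5; t_2 = 2.75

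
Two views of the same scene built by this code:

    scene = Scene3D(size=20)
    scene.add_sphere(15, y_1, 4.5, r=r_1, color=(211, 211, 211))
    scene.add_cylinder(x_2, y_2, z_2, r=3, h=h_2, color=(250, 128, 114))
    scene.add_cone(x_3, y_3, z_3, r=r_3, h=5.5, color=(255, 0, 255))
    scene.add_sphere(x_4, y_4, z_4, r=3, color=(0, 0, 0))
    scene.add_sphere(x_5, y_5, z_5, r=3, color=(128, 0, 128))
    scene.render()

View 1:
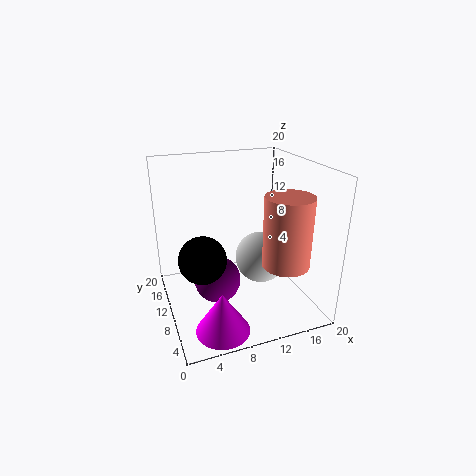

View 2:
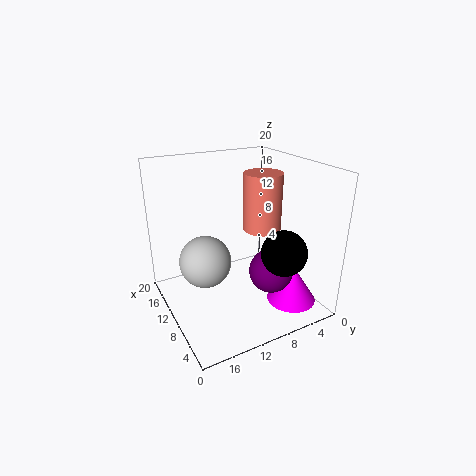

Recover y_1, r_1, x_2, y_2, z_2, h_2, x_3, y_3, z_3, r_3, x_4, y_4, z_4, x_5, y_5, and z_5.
y_1 = 13
r_1 = 4
x_2 = 14
y_2 = 3.5
z_2 = 8.5
h_2 = 9
x_3 = 5.5
y_3 = 3.5
z_3 = 0.5
r_3 = 3.5
x_4 = 4
y_4 = 6.5
z_4 = 9.5
x_5 = 6
y_5 = 7
z_5 = 6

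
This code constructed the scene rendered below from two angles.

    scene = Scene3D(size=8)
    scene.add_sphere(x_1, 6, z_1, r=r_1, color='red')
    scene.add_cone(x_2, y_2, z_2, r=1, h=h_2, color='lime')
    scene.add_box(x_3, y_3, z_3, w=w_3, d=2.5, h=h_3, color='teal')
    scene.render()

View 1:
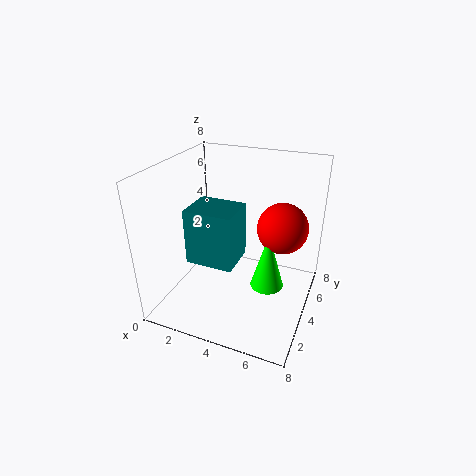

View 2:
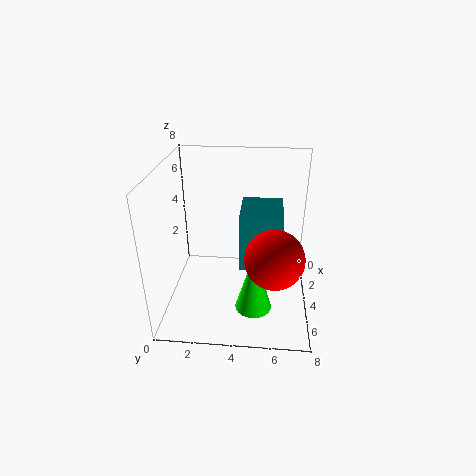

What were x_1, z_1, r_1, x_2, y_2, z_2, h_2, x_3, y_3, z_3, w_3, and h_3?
x_1 = 6, z_1 = 4, r_1 = 1.5, x_2 = 5.5, y_2 = 5, z_2 = 0.5, h_2 = 3.5, x_3 = 0.5, y_3 = 4, z_3 = 1.5, w_3 = 3, h_3 = 3.5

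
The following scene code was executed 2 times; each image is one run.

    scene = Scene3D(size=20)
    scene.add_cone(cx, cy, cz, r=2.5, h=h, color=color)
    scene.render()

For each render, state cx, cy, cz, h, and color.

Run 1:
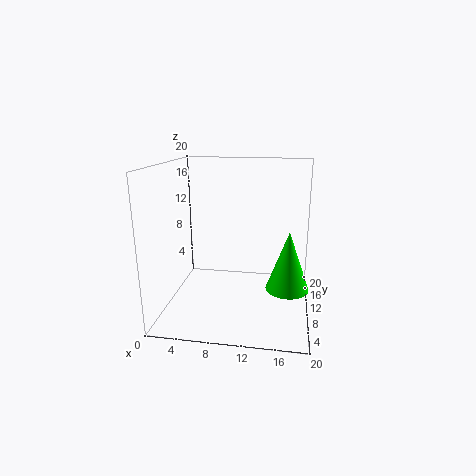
cx = 17, cy = 3, cz = 6.5, h = 7, color = 'lime'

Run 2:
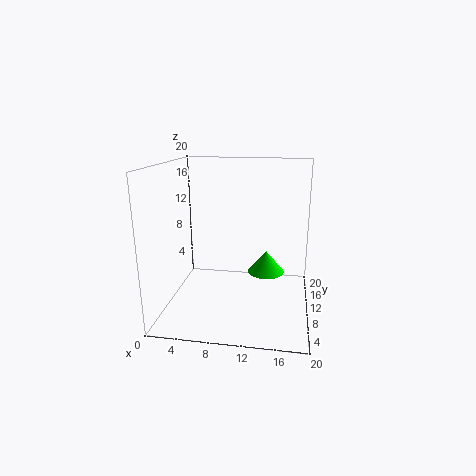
cx = 14, cy = 9.5, cz = 5.5, h = 3, color = 'lime'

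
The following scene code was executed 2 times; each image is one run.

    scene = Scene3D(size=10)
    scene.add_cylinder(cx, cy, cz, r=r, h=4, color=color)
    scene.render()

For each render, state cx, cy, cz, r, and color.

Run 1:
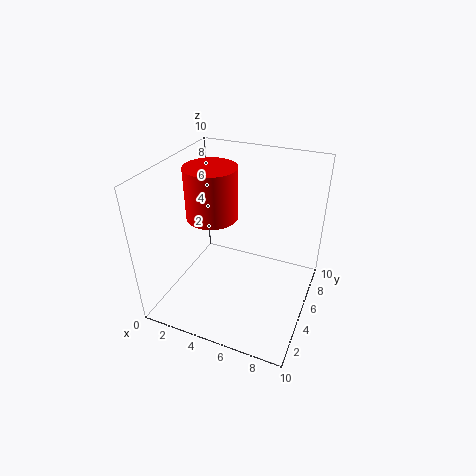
cx = 2, cy = 7, cz = 5, r = 2, color = 'red'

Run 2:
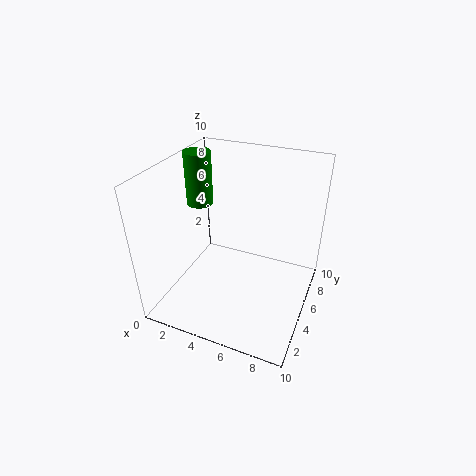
cx = 1, cy = 7, cz = 6, r = 1, color = 'green'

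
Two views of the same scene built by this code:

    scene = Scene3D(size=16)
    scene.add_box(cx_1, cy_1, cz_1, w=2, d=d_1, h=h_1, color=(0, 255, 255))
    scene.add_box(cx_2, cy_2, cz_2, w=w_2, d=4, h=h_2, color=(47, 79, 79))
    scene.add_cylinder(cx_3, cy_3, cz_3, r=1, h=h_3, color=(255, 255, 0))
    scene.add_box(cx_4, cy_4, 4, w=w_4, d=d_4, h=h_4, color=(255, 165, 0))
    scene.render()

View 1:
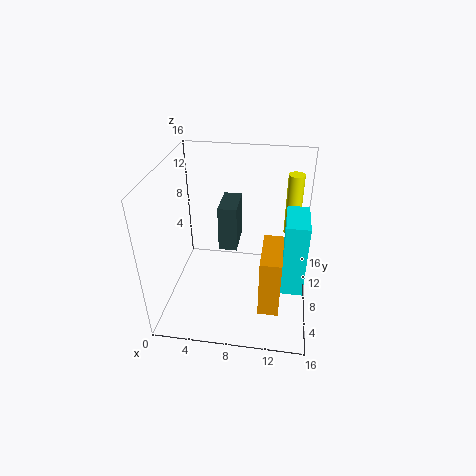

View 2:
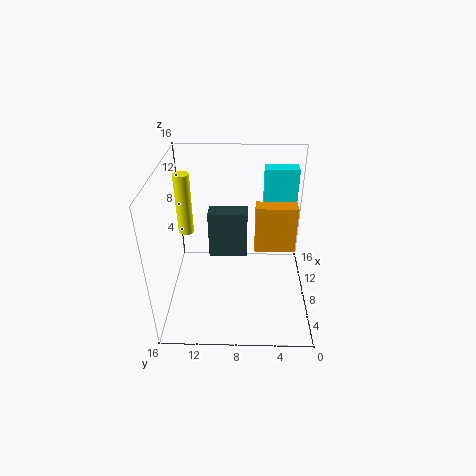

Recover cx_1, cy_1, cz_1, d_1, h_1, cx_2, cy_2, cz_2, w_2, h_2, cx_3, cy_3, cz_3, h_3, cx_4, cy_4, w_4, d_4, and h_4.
cx_1 = 13, cy_1 = 1, cz_1 = 7, d_1 = 4, h_1 = 7, cx_2 = 6, cy_2 = 7, cz_2 = 7, w_2 = 2, h_2 = 5, cx_3 = 14, cy_3 = 15, cz_3 = 5, h_3 = 8, cx_4 = 11, cy_4 = 1, w_4 = 2, d_4 = 5, h_4 = 6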